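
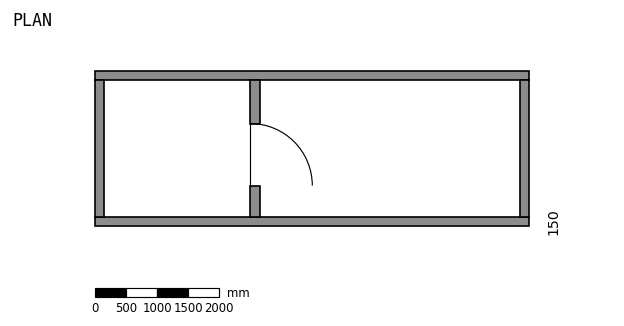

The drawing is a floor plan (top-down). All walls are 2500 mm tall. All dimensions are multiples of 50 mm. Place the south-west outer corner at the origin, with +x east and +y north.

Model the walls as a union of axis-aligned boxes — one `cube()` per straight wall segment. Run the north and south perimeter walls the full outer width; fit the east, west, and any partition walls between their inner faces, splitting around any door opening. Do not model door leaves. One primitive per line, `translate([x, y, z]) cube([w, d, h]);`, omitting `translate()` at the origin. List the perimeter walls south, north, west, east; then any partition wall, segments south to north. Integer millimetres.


cube([7000, 150, 2500]);
translate([0, 2350, 0]) cube([7000, 150, 2500]);
translate([0, 150, 0]) cube([150, 2200, 2500]);
translate([6850, 150, 0]) cube([150, 2200, 2500]);
translate([2500, 150, 0]) cube([150, 500, 2500]);
translate([2500, 1650, 0]) cube([150, 700, 2500]);


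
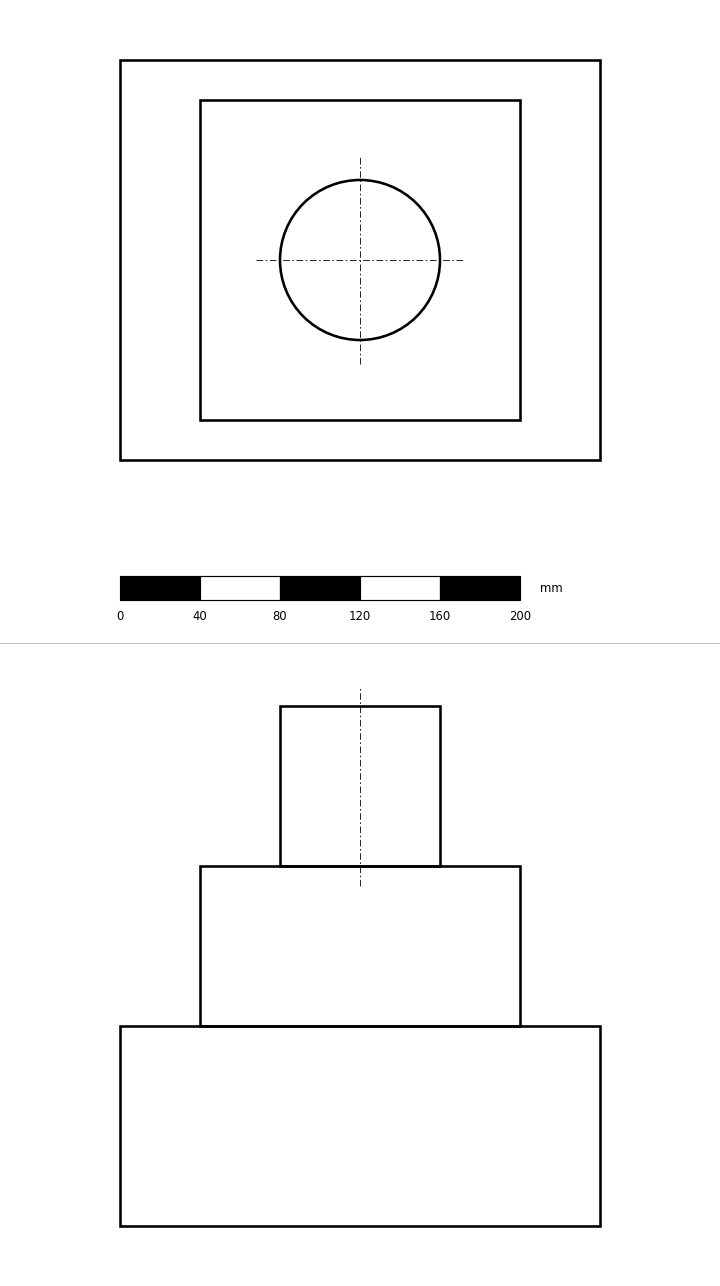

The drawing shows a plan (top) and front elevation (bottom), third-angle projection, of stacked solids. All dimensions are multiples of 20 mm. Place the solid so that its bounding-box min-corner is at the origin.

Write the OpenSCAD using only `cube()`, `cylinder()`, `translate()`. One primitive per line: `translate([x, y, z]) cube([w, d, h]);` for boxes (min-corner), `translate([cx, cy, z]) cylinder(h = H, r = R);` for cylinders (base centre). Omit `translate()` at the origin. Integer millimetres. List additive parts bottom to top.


cube([240, 200, 100]);
translate([40, 20, 100]) cube([160, 160, 80]);
translate([120, 100, 180]) cylinder(h = 80, r = 40);


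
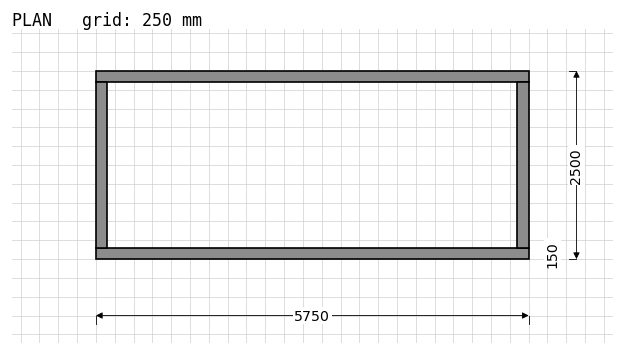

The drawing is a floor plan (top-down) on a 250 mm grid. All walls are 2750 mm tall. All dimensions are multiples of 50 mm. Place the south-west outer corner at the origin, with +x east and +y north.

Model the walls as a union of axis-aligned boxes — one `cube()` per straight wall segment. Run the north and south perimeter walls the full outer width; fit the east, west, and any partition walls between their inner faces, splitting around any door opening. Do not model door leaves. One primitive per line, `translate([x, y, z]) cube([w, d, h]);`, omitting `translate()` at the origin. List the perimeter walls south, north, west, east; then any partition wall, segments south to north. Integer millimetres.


cube([5750, 150, 2750]);
translate([0, 2350, 0]) cube([5750, 150, 2750]);
translate([0, 150, 0]) cube([150, 2200, 2750]);
translate([5600, 150, 0]) cube([150, 2200, 2750]);


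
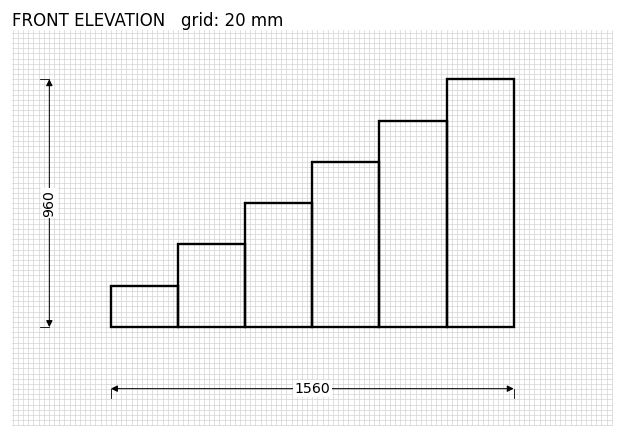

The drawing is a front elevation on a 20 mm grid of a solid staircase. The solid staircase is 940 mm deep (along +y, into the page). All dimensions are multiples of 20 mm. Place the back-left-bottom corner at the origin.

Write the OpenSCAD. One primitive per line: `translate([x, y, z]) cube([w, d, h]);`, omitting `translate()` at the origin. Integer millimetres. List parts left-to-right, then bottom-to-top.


cube([260, 940, 160]);
translate([260, 0, 0]) cube([260, 940, 320]);
translate([520, 0, 0]) cube([260, 940, 480]);
translate([780, 0, 0]) cube([260, 940, 640]);
translate([1040, 0, 0]) cube([260, 940, 800]);
translate([1300, 0, 0]) cube([260, 940, 960]);


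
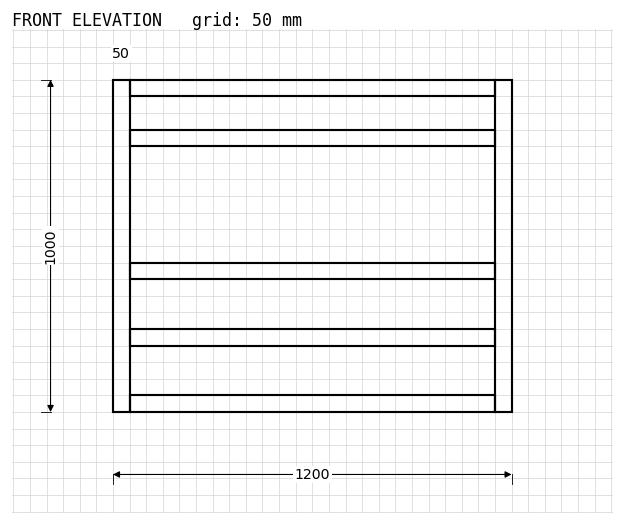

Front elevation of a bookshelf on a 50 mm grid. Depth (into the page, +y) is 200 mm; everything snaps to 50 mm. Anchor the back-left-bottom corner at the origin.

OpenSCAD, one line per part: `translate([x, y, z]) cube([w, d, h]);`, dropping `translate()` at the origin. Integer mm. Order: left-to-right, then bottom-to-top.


cube([50, 200, 1000]);
translate([50, 0, 0]) cube([1100, 200, 50]);
translate([50, 0, 200]) cube([1100, 200, 50]);
translate([50, 0, 400]) cube([1100, 200, 50]);
translate([50, 0, 800]) cube([1100, 200, 50]);
translate([50, 0, 950]) cube([1100, 200, 50]);
translate([1150, 0, 0]) cube([50, 200, 1000]);


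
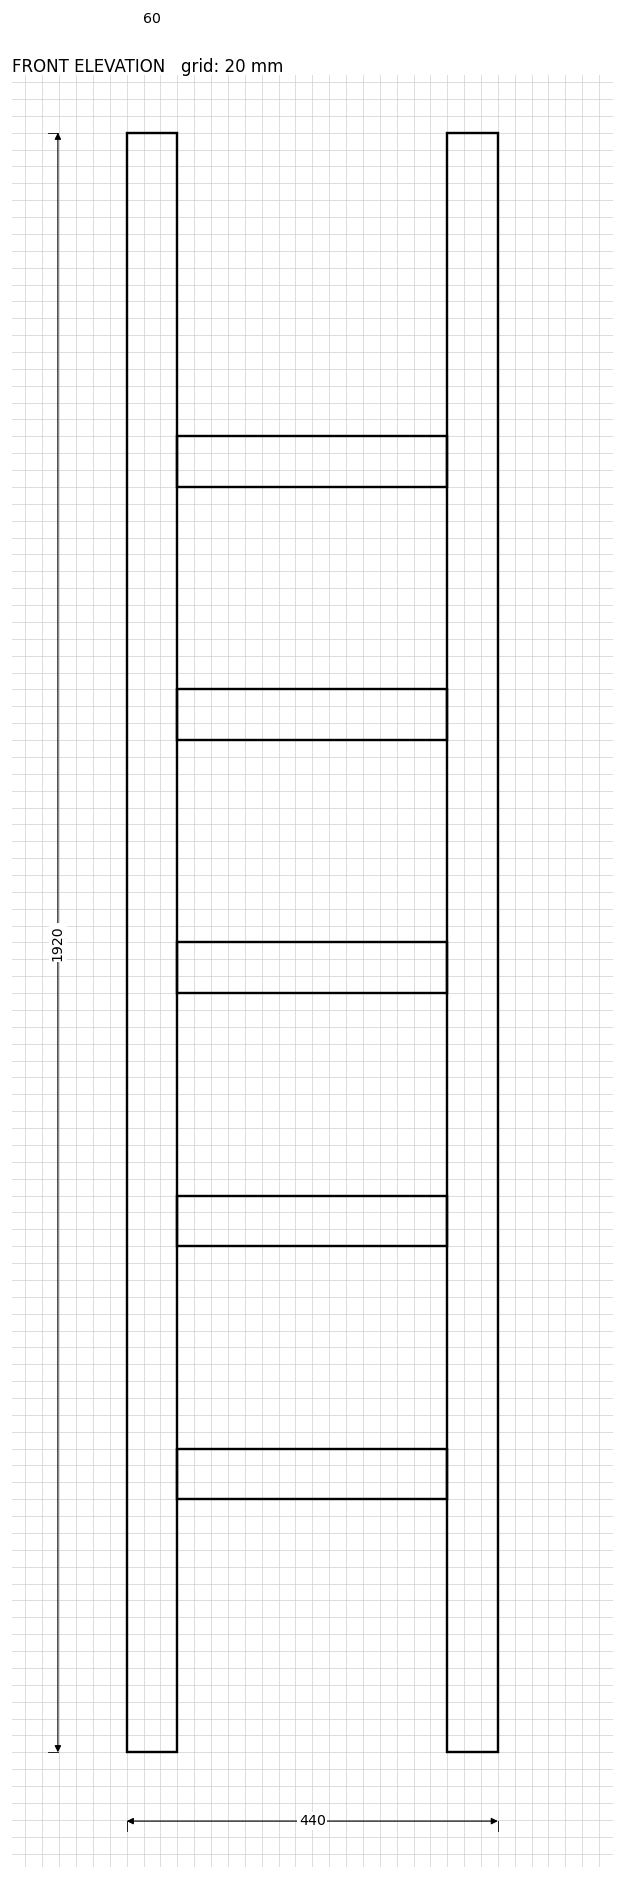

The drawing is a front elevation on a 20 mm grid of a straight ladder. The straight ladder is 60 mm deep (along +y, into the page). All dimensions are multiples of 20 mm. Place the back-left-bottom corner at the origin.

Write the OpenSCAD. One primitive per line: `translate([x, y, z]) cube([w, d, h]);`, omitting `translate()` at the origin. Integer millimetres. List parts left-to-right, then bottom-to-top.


cube([60, 60, 1920]);
translate([60, 0, 300]) cube([320, 60, 60]);
translate([60, 0, 600]) cube([320, 60, 60]);
translate([60, 0, 900]) cube([320, 60, 60]);
translate([60, 0, 1200]) cube([320, 60, 60]);
translate([60, 0, 1500]) cube([320, 60, 60]);
translate([380, 0, 0]) cube([60, 60, 1920]);


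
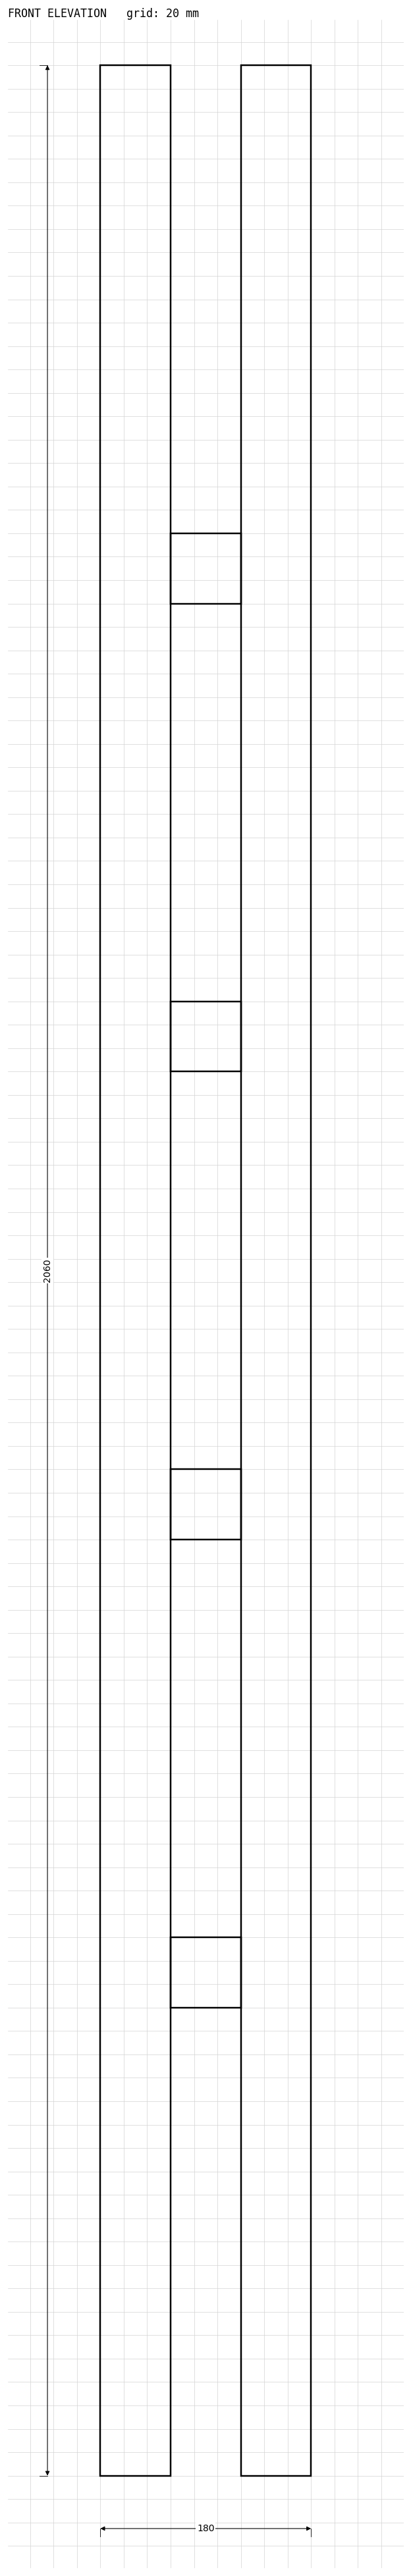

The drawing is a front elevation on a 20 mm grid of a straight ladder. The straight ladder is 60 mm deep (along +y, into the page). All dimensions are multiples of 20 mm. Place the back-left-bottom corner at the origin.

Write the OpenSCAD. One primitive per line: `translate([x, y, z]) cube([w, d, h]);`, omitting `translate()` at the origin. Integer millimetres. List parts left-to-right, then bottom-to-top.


cube([60, 60, 2060]);
translate([60, 0, 400]) cube([60, 60, 60]);
translate([60, 0, 800]) cube([60, 60, 60]);
translate([60, 0, 1200]) cube([60, 60, 60]);
translate([60, 0, 1600]) cube([60, 60, 60]);
translate([120, 0, 0]) cube([60, 60, 2060]);


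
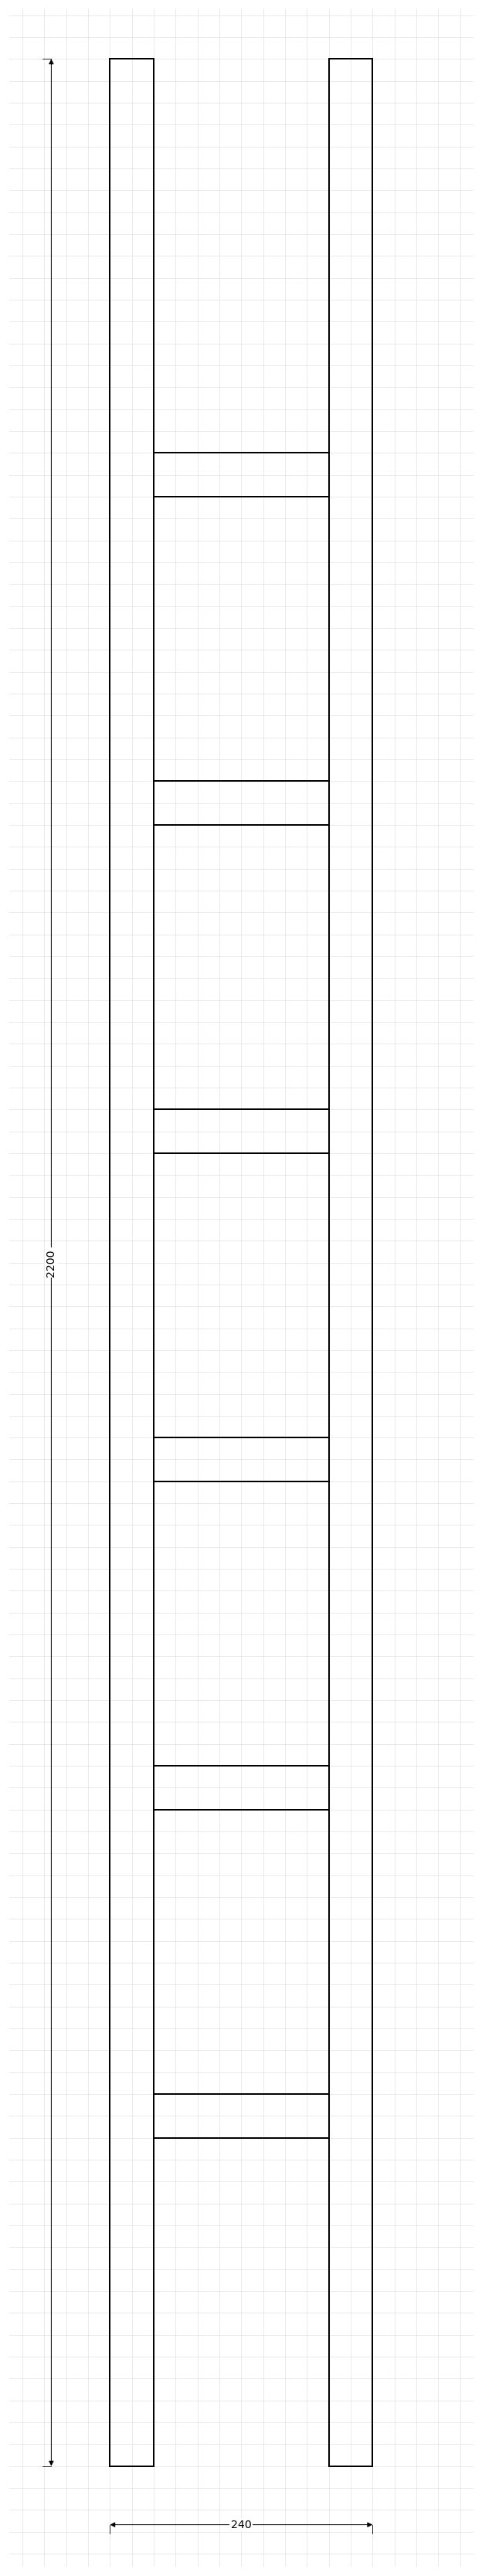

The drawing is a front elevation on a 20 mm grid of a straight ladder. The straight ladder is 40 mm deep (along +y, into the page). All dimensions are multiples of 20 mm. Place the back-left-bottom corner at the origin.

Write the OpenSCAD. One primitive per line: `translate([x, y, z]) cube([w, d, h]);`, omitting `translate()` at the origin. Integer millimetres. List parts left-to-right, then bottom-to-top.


cube([40, 40, 2200]);
translate([40, 0, 300]) cube([160, 40, 40]);
translate([40, 0, 600]) cube([160, 40, 40]);
translate([40, 0, 900]) cube([160, 40, 40]);
translate([40, 0, 1200]) cube([160, 40, 40]);
translate([40, 0, 1500]) cube([160, 40, 40]);
translate([40, 0, 1800]) cube([160, 40, 40]);
translate([200, 0, 0]) cube([40, 40, 2200]);


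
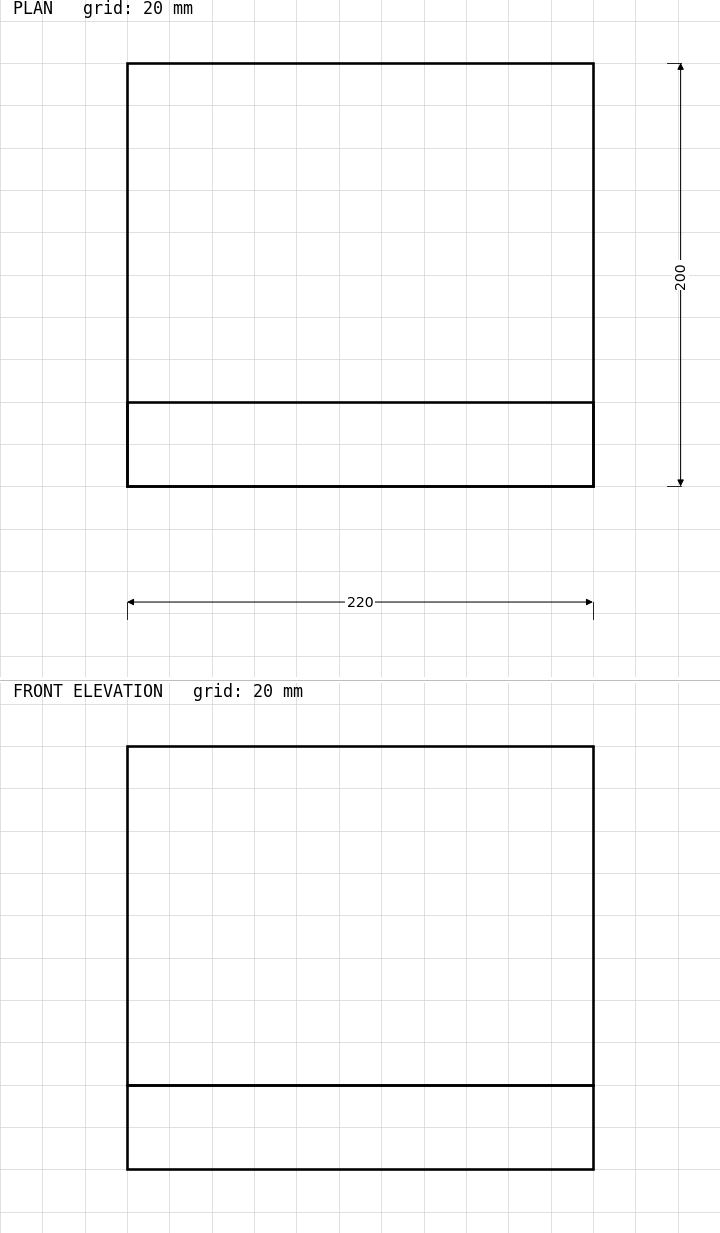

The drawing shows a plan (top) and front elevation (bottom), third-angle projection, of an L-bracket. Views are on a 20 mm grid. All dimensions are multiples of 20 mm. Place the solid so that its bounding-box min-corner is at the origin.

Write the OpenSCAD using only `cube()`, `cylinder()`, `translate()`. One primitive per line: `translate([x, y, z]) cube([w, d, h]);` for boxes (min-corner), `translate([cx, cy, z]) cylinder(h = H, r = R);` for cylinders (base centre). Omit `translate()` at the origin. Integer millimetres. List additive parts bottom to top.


cube([220, 200, 40]);
translate([0, 0, 40]) cube([220, 40, 160]);


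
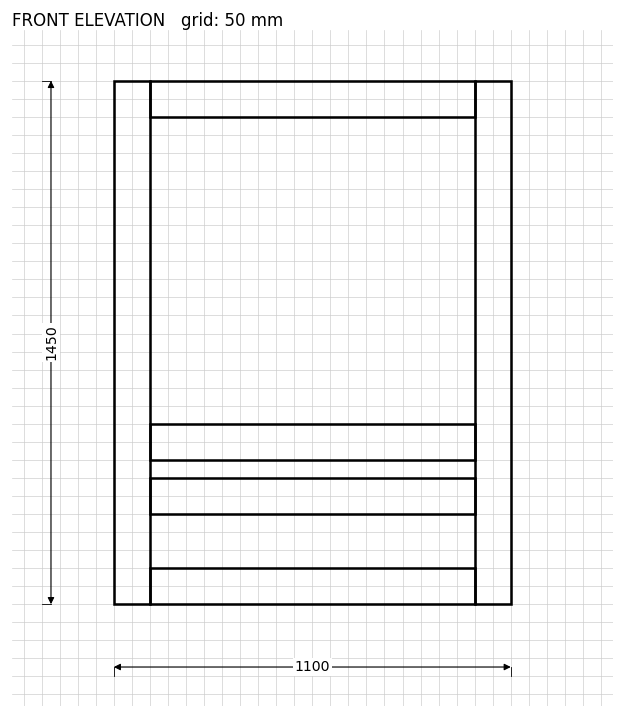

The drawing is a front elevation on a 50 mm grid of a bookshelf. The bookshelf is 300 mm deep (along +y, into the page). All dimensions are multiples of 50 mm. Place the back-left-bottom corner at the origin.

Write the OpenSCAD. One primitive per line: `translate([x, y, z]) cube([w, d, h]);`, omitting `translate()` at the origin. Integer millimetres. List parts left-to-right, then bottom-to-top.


cube([100, 300, 1450]);
translate([100, 0, 0]) cube([900, 300, 100]);
translate([100, 0, 250]) cube([900, 300, 100]);
translate([100, 0, 400]) cube([900, 300, 100]);
translate([100, 0, 1350]) cube([900, 300, 100]);
translate([1000, 0, 0]) cube([100, 300, 1450]);


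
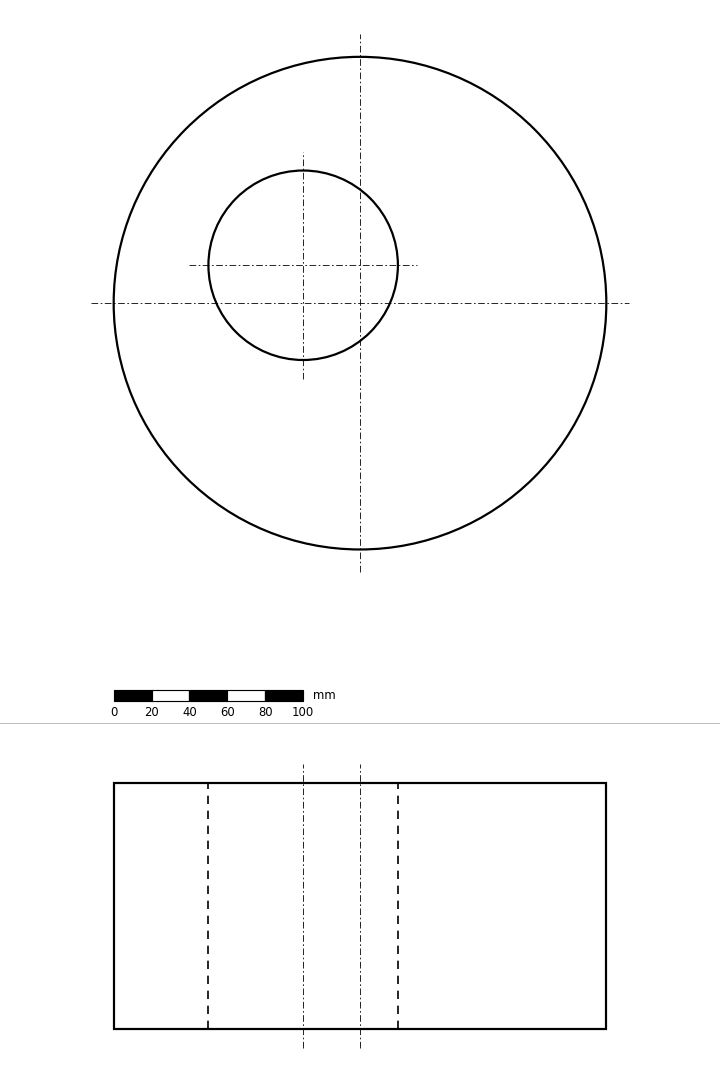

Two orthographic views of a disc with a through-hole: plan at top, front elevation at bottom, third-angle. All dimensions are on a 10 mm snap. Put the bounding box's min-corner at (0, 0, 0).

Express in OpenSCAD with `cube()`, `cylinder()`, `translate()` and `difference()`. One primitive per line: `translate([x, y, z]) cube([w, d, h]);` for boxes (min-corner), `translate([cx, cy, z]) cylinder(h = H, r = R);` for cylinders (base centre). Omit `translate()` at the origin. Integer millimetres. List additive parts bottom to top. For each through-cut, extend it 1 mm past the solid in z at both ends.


difference() {
  translate([130, 130, 0]) cylinder(h = 130, r = 130);
  translate([100, 150, -1]) cylinder(h = 132, r = 50);
}


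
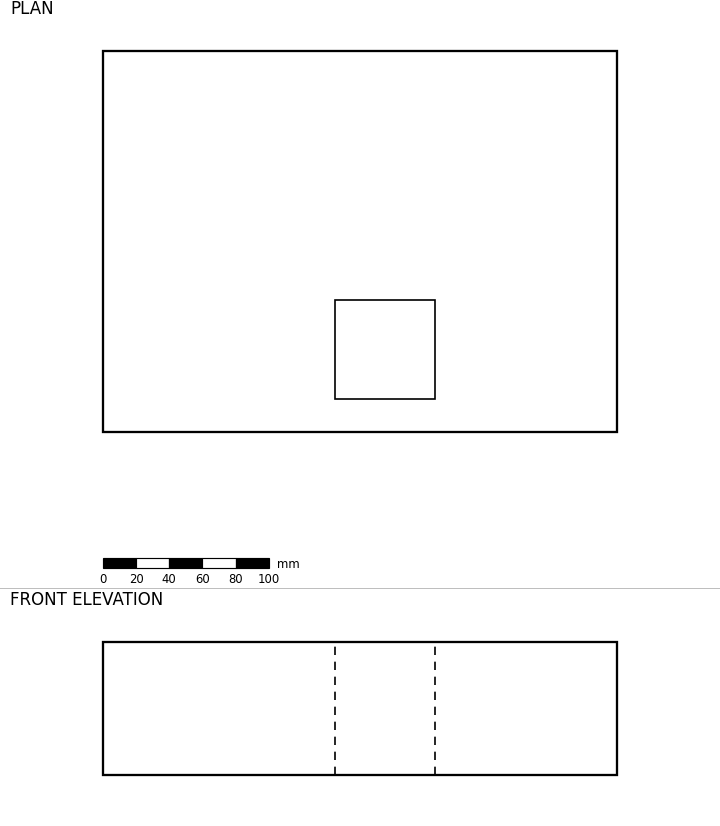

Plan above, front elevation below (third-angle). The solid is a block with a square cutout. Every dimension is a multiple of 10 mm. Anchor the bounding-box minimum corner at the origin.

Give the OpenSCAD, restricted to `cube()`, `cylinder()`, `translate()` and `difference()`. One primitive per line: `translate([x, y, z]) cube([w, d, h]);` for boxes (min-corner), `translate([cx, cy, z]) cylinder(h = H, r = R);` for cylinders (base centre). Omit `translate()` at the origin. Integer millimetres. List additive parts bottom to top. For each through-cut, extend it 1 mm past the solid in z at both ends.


difference() {
  cube([310, 230, 80]);
  translate([140, 20, -1]) cube([60, 60, 82]);
}


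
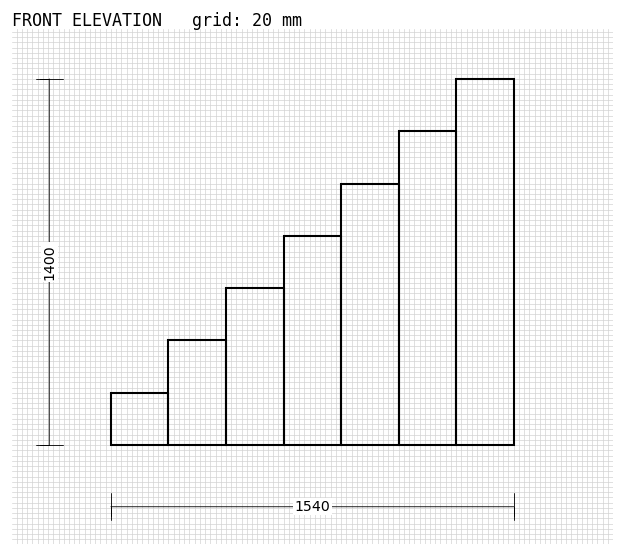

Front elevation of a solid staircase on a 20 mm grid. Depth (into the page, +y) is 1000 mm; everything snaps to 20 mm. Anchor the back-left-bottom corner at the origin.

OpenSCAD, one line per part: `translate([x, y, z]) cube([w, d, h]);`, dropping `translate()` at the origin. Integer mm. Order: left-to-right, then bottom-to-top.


cube([220, 1000, 200]);
translate([220, 0, 0]) cube([220, 1000, 400]);
translate([440, 0, 0]) cube([220, 1000, 600]);
translate([660, 0, 0]) cube([220, 1000, 800]);
translate([880, 0, 0]) cube([220, 1000, 1000]);
translate([1100, 0, 0]) cube([220, 1000, 1200]);
translate([1320, 0, 0]) cube([220, 1000, 1400]);


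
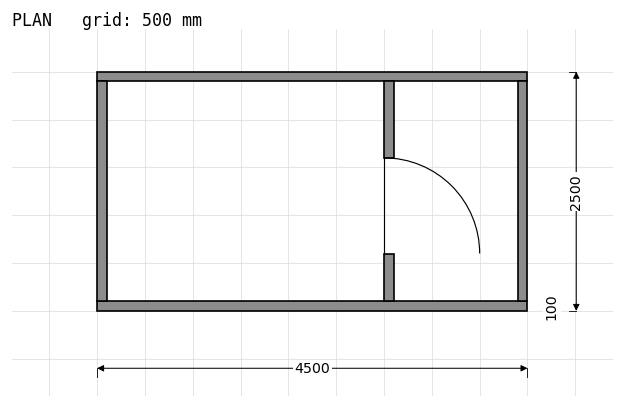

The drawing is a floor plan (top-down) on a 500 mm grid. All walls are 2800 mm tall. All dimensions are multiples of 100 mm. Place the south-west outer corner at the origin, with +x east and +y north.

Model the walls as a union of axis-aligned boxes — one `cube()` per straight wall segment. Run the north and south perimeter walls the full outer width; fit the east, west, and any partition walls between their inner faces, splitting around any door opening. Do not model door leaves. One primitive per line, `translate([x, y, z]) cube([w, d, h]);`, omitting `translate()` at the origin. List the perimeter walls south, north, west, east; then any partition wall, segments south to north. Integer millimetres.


cube([4500, 100, 2800]);
translate([0, 2400, 0]) cube([4500, 100, 2800]);
translate([0, 100, 0]) cube([100, 2300, 2800]);
translate([4400, 100, 0]) cube([100, 2300, 2800]);
translate([3000, 100, 0]) cube([100, 500, 2800]);
translate([3000, 1600, 0]) cube([100, 800, 2800]);


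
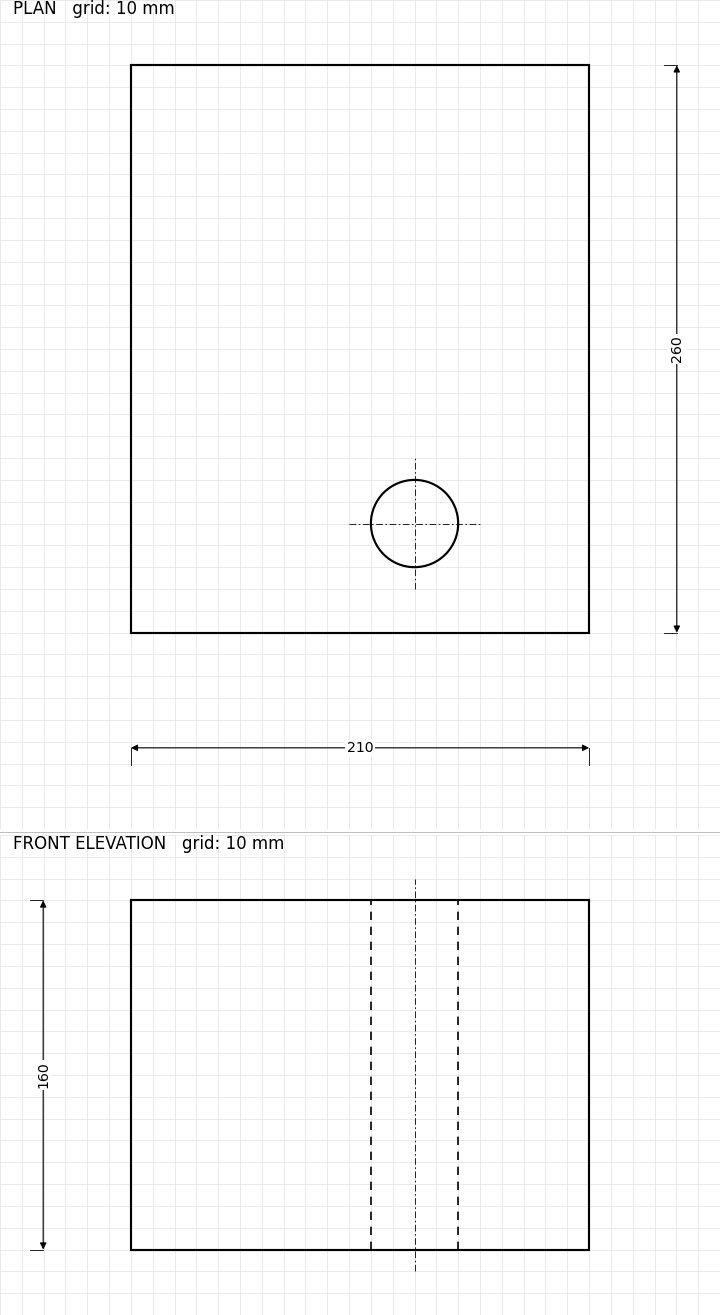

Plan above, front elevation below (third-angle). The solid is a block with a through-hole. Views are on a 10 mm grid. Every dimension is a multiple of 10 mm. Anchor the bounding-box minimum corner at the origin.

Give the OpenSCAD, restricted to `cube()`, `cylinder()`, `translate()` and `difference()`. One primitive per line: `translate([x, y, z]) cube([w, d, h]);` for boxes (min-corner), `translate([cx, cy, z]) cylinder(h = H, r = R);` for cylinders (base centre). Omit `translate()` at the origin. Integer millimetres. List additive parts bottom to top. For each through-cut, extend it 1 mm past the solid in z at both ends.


difference() {
  cube([210, 260, 160]);
  translate([130, 50, -1]) cylinder(h = 162, r = 20);
}


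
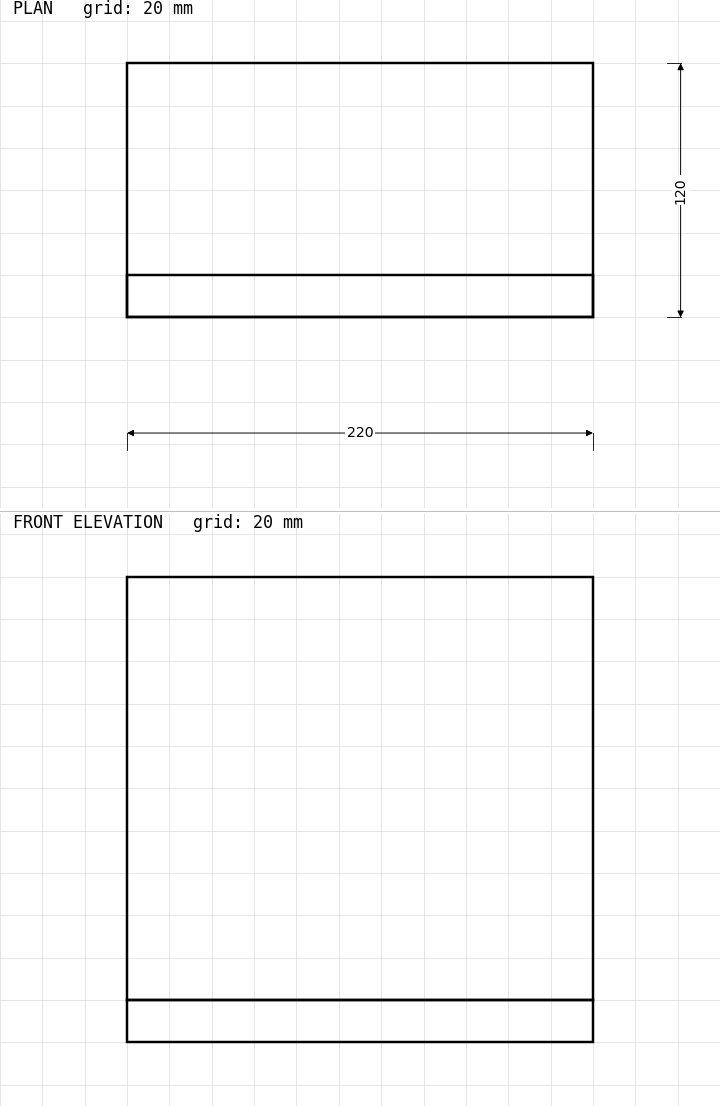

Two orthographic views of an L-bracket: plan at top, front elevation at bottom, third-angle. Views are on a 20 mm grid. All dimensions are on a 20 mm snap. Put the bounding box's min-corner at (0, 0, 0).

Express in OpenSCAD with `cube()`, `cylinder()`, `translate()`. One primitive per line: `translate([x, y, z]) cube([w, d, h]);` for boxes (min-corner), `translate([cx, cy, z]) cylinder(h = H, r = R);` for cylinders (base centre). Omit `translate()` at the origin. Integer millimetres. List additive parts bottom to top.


cube([220, 120, 20]);
translate([0, 0, 20]) cube([220, 20, 200]);


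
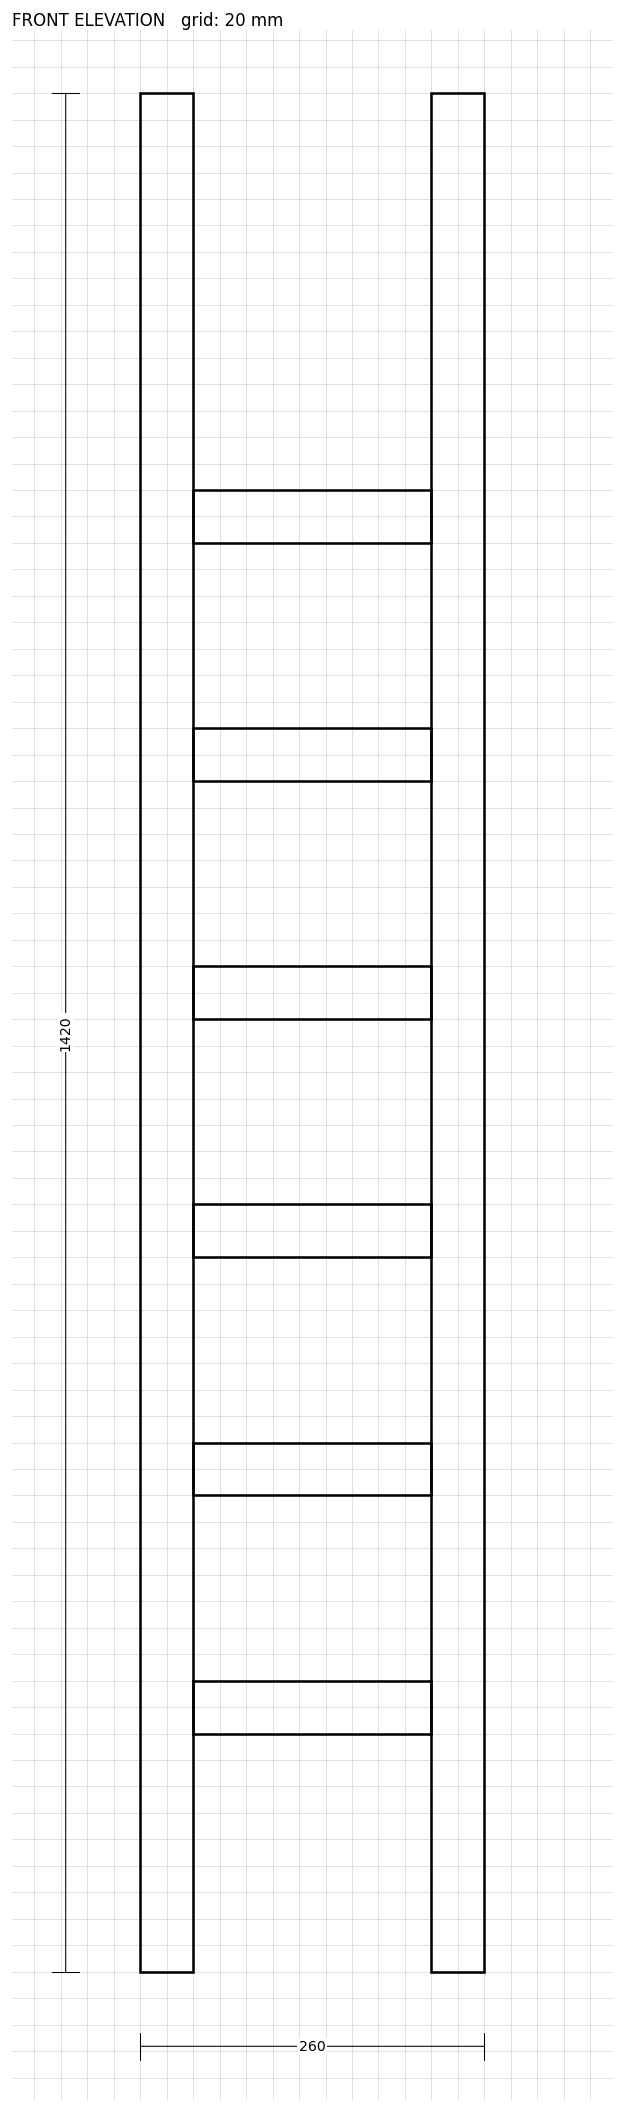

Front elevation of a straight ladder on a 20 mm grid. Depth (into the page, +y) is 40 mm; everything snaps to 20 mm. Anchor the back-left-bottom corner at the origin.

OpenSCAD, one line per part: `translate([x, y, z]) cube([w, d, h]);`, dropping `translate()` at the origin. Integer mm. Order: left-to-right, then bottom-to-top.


cube([40, 40, 1420]);
translate([40, 0, 180]) cube([180, 40, 40]);
translate([40, 0, 360]) cube([180, 40, 40]);
translate([40, 0, 540]) cube([180, 40, 40]);
translate([40, 0, 720]) cube([180, 40, 40]);
translate([40, 0, 900]) cube([180, 40, 40]);
translate([40, 0, 1080]) cube([180, 40, 40]);
translate([220, 0, 0]) cube([40, 40, 1420]);


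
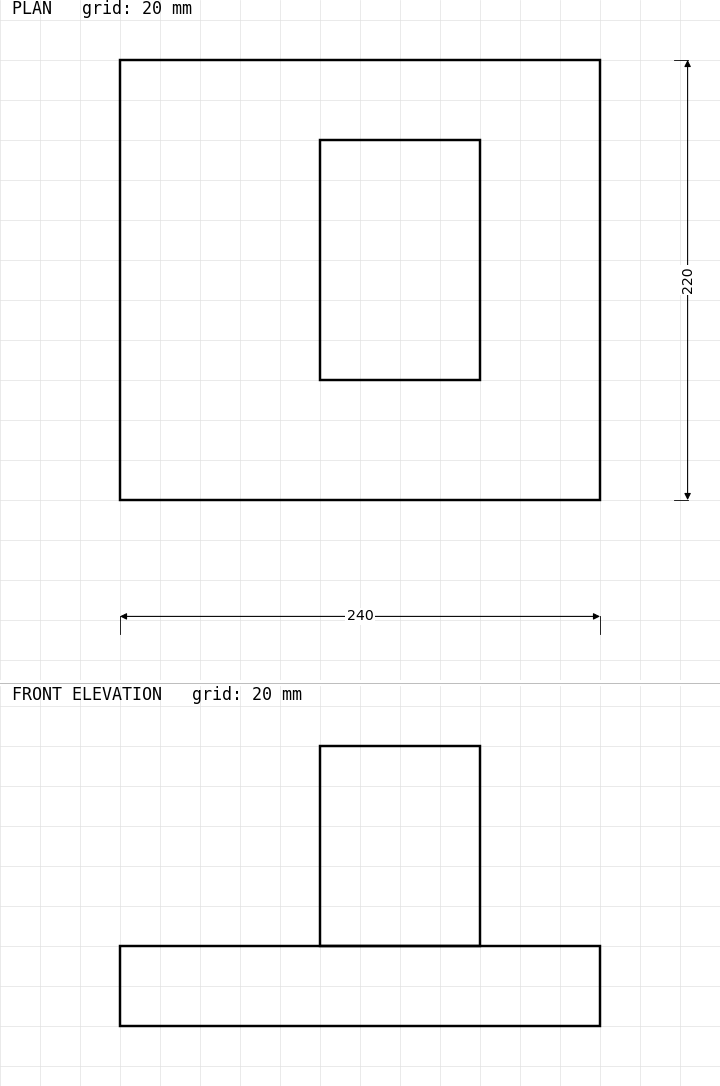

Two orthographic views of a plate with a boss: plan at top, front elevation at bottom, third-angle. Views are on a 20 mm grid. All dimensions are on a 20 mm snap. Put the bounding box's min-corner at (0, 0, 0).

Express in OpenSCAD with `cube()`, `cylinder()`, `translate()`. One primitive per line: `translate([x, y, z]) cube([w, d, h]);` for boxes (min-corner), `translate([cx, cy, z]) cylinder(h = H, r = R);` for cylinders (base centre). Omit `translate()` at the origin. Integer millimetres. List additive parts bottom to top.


cube([240, 220, 40]);
translate([100, 60, 40]) cube([80, 120, 100]);


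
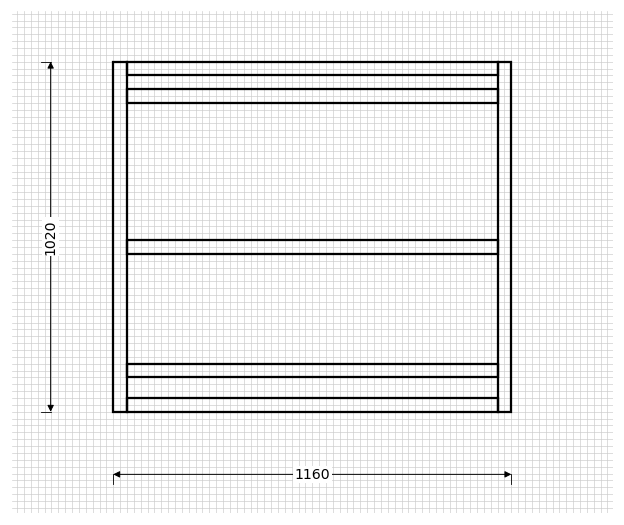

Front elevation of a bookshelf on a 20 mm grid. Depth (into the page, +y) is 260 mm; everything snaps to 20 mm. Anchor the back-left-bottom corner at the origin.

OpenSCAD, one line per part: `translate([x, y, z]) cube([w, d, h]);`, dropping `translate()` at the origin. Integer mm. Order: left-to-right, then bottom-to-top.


cube([40, 260, 1020]);
translate([40, 0, 0]) cube([1080, 260, 40]);
translate([40, 0, 100]) cube([1080, 260, 40]);
translate([40, 0, 460]) cube([1080, 260, 40]);
translate([40, 0, 900]) cube([1080, 260, 40]);
translate([40, 0, 980]) cube([1080, 260, 40]);
translate([1120, 0, 0]) cube([40, 260, 1020]);


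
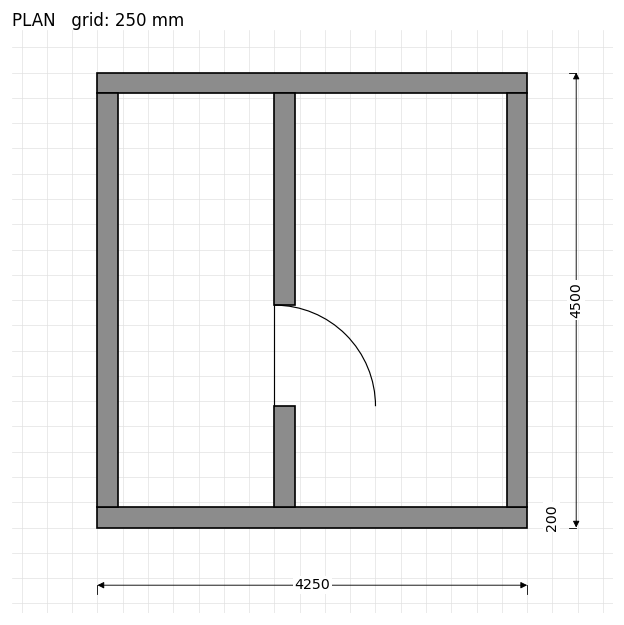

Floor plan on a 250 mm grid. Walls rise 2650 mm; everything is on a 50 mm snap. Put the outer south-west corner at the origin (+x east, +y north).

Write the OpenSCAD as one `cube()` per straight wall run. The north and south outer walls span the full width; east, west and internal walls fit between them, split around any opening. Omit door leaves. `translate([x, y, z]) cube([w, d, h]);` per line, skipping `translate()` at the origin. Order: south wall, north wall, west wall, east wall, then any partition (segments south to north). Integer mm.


cube([4250, 200, 2650]);
translate([0, 4300, 0]) cube([4250, 200, 2650]);
translate([0, 200, 0]) cube([200, 4100, 2650]);
translate([4050, 200, 0]) cube([200, 4100, 2650]);
translate([1750, 200, 0]) cube([200, 1000, 2650]);
translate([1750, 2200, 0]) cube([200, 2100, 2650]);


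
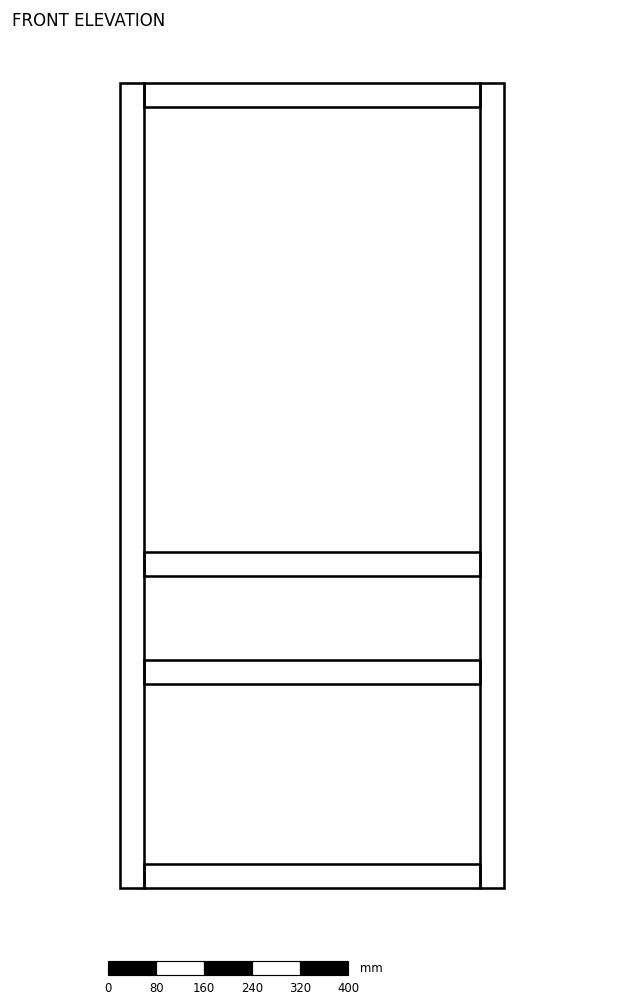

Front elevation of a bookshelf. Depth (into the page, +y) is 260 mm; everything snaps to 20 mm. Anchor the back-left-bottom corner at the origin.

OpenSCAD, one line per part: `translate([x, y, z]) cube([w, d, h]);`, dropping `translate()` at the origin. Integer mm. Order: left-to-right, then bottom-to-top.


cube([40, 260, 1340]);
translate([40, 0, 0]) cube([560, 260, 40]);
translate([40, 0, 340]) cube([560, 260, 40]);
translate([40, 0, 520]) cube([560, 260, 40]);
translate([40, 0, 1300]) cube([560, 260, 40]);
translate([600, 0, 0]) cube([40, 260, 1340]);


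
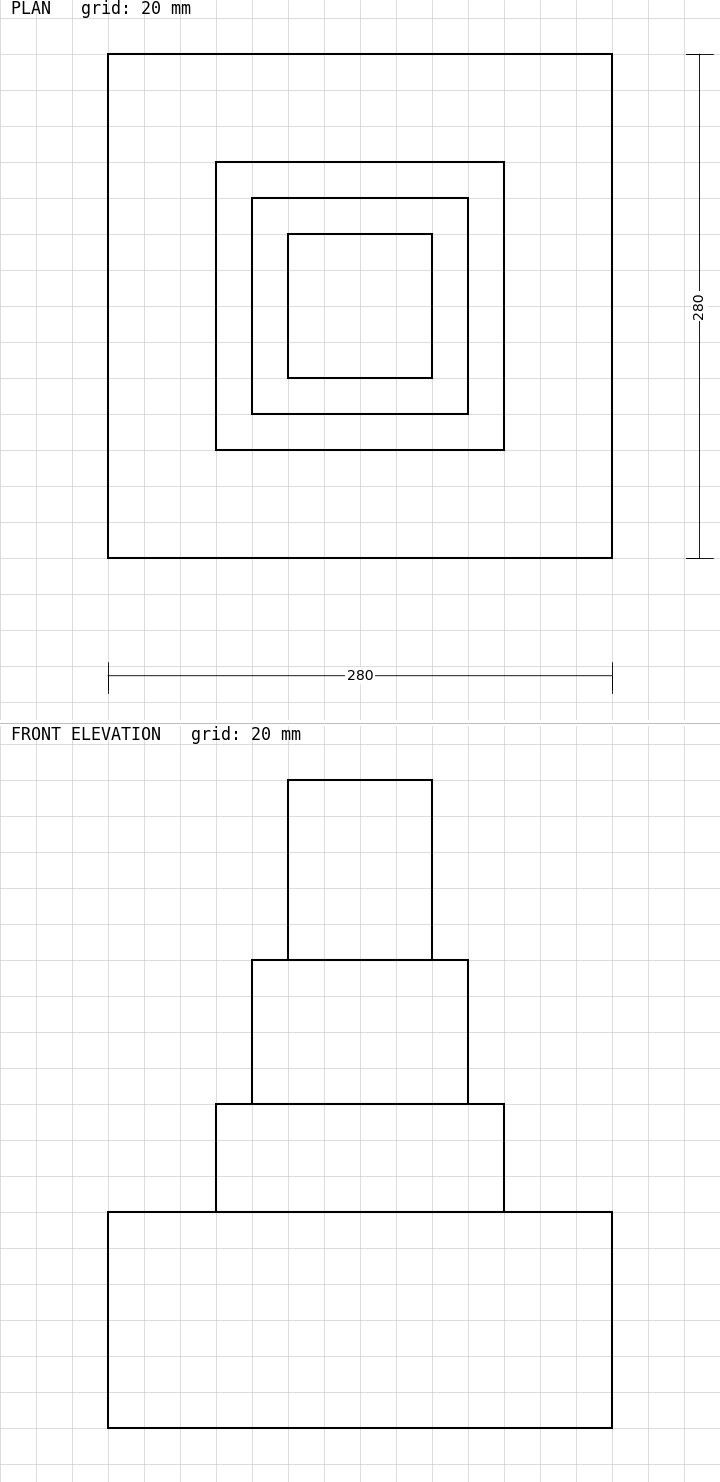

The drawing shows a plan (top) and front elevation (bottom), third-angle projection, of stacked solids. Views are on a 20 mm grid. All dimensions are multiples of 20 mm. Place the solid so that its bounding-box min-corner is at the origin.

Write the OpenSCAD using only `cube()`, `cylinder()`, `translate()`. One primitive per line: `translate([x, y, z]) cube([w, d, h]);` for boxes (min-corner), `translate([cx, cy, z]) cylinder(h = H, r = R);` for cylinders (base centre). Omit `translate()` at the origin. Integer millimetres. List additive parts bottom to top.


cube([280, 280, 120]);
translate([60, 60, 120]) cube([160, 160, 60]);
translate([80, 80, 180]) cube([120, 120, 80]);
translate([100, 100, 260]) cube([80, 80, 100]);


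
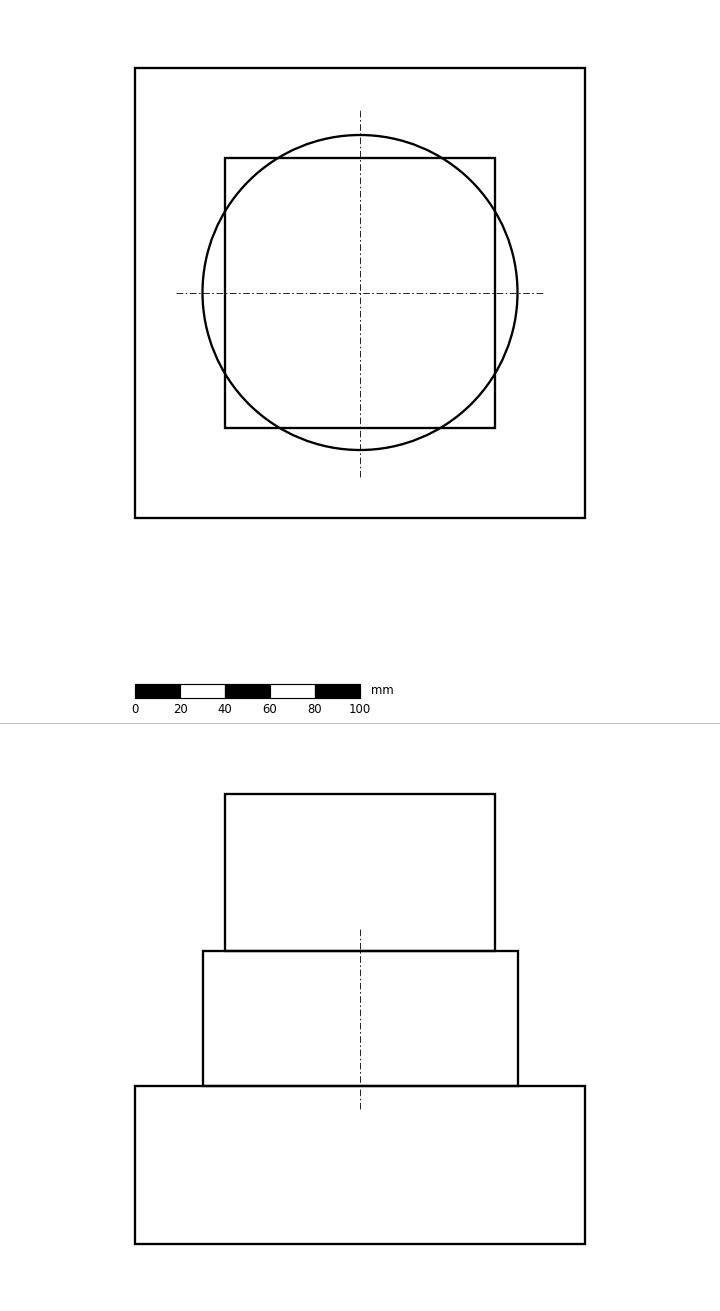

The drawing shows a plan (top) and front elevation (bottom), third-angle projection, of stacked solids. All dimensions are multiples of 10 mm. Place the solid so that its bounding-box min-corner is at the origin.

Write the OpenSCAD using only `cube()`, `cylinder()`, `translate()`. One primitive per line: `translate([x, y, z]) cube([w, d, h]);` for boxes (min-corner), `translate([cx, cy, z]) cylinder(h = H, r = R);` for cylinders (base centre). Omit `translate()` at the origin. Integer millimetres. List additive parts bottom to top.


cube([200, 200, 70]);
translate([100, 100, 70]) cylinder(h = 60, r = 70);
translate([40, 40, 130]) cube([120, 120, 70]);


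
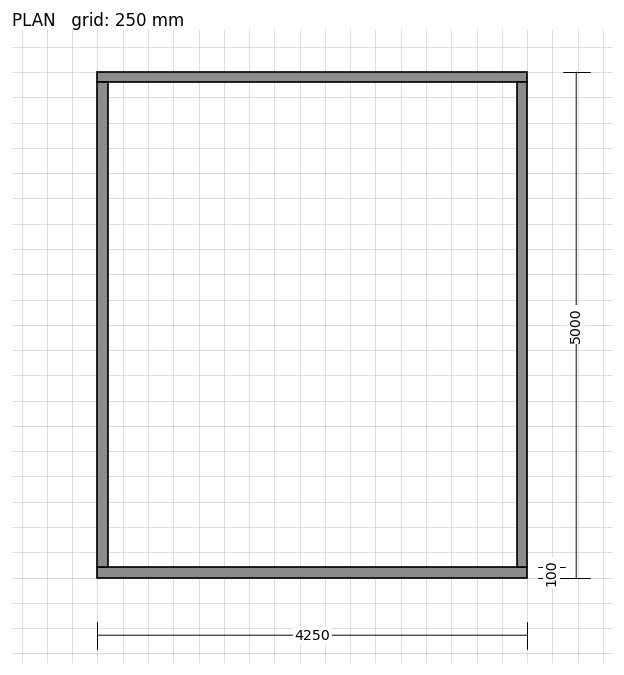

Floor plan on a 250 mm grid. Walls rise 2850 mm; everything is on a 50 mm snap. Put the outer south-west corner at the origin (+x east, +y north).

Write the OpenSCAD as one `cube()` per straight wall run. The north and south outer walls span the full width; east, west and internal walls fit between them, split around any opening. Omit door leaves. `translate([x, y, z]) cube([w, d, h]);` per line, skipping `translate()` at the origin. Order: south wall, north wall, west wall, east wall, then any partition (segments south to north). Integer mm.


cube([4250, 100, 2850]);
translate([0, 4900, 0]) cube([4250, 100, 2850]);
translate([0, 100, 0]) cube([100, 4800, 2850]);
translate([4150, 100, 0]) cube([100, 4800, 2850]);


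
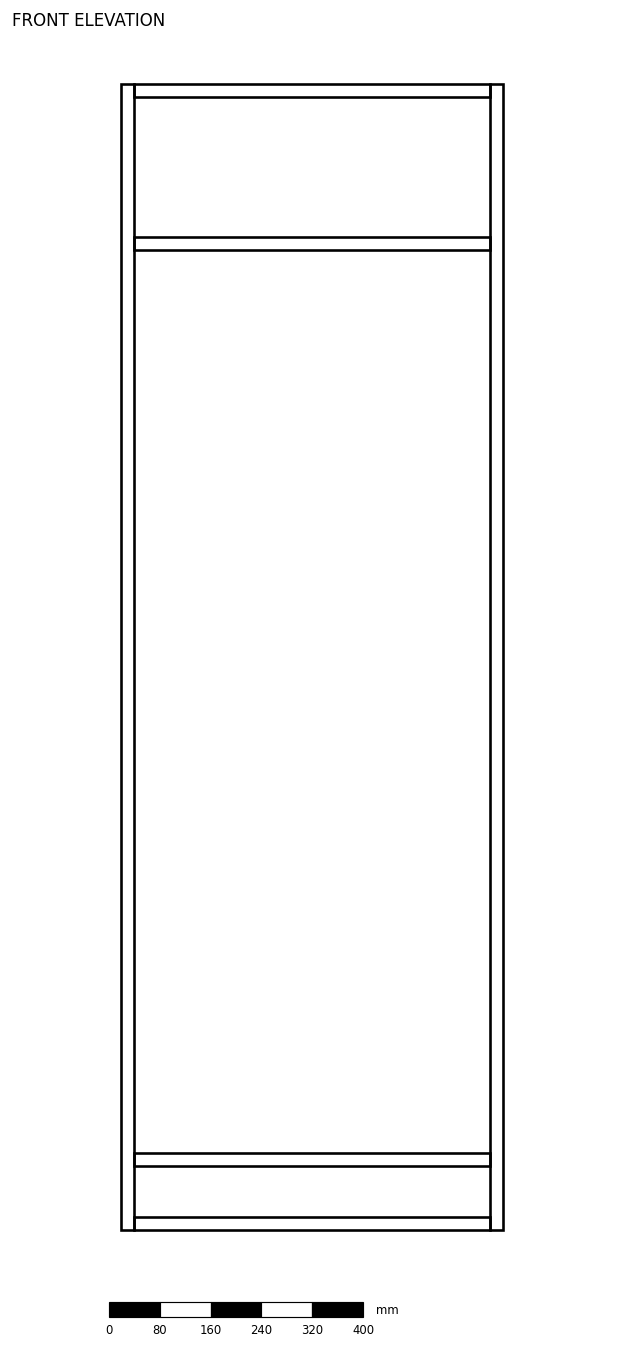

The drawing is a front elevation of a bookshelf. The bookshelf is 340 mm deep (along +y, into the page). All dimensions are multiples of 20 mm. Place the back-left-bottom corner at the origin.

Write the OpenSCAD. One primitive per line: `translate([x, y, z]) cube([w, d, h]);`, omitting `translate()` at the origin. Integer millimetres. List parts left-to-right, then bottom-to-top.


cube([20, 340, 1800]);
translate([20, 0, 0]) cube([560, 340, 20]);
translate([20, 0, 100]) cube([560, 340, 20]);
translate([20, 0, 1540]) cube([560, 340, 20]);
translate([20, 0, 1780]) cube([560, 340, 20]);
translate([580, 0, 0]) cube([20, 340, 1800]);


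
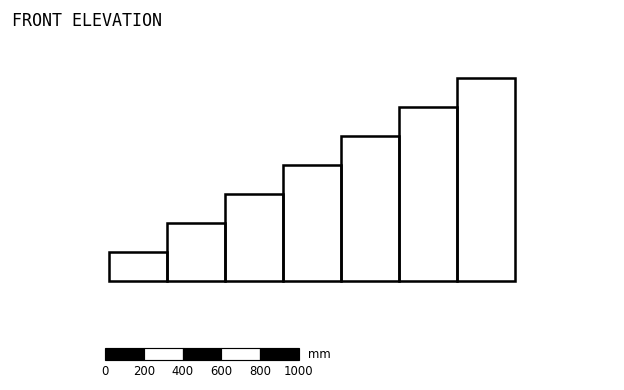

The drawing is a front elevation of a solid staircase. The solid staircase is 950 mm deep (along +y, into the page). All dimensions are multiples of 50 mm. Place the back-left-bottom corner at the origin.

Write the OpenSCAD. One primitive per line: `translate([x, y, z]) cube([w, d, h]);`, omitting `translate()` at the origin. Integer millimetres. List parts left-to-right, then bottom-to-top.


cube([300, 950, 150]);
translate([300, 0, 0]) cube([300, 950, 300]);
translate([600, 0, 0]) cube([300, 950, 450]);
translate([900, 0, 0]) cube([300, 950, 600]);
translate([1200, 0, 0]) cube([300, 950, 750]);
translate([1500, 0, 0]) cube([300, 950, 900]);
translate([1800, 0, 0]) cube([300, 950, 1050]);


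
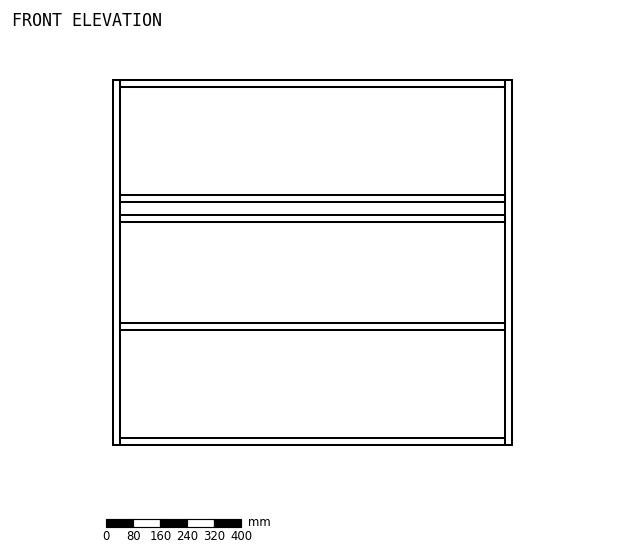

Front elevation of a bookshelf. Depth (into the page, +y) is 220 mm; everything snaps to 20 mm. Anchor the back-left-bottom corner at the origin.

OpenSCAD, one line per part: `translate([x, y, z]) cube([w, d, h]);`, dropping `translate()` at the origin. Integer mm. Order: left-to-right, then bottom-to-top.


cube([20, 220, 1080]);
translate([20, 0, 0]) cube([1140, 220, 20]);
translate([20, 0, 340]) cube([1140, 220, 20]);
translate([20, 0, 660]) cube([1140, 220, 20]);
translate([20, 0, 720]) cube([1140, 220, 20]);
translate([20, 0, 1060]) cube([1140, 220, 20]);
translate([1160, 0, 0]) cube([20, 220, 1080]);


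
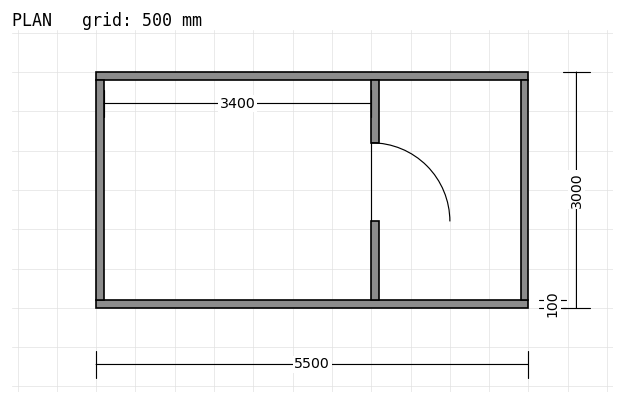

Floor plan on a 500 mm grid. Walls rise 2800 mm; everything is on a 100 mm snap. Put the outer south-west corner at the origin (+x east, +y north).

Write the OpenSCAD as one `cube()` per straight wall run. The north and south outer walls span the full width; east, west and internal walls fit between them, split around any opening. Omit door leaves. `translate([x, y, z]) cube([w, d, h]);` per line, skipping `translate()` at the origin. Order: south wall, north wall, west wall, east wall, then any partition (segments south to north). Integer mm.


cube([5500, 100, 2800]);
translate([0, 2900, 0]) cube([5500, 100, 2800]);
translate([0, 100, 0]) cube([100, 2800, 2800]);
translate([5400, 100, 0]) cube([100, 2800, 2800]);
translate([3500, 100, 0]) cube([100, 1000, 2800]);
translate([3500, 2100, 0]) cube([100, 800, 2800]);


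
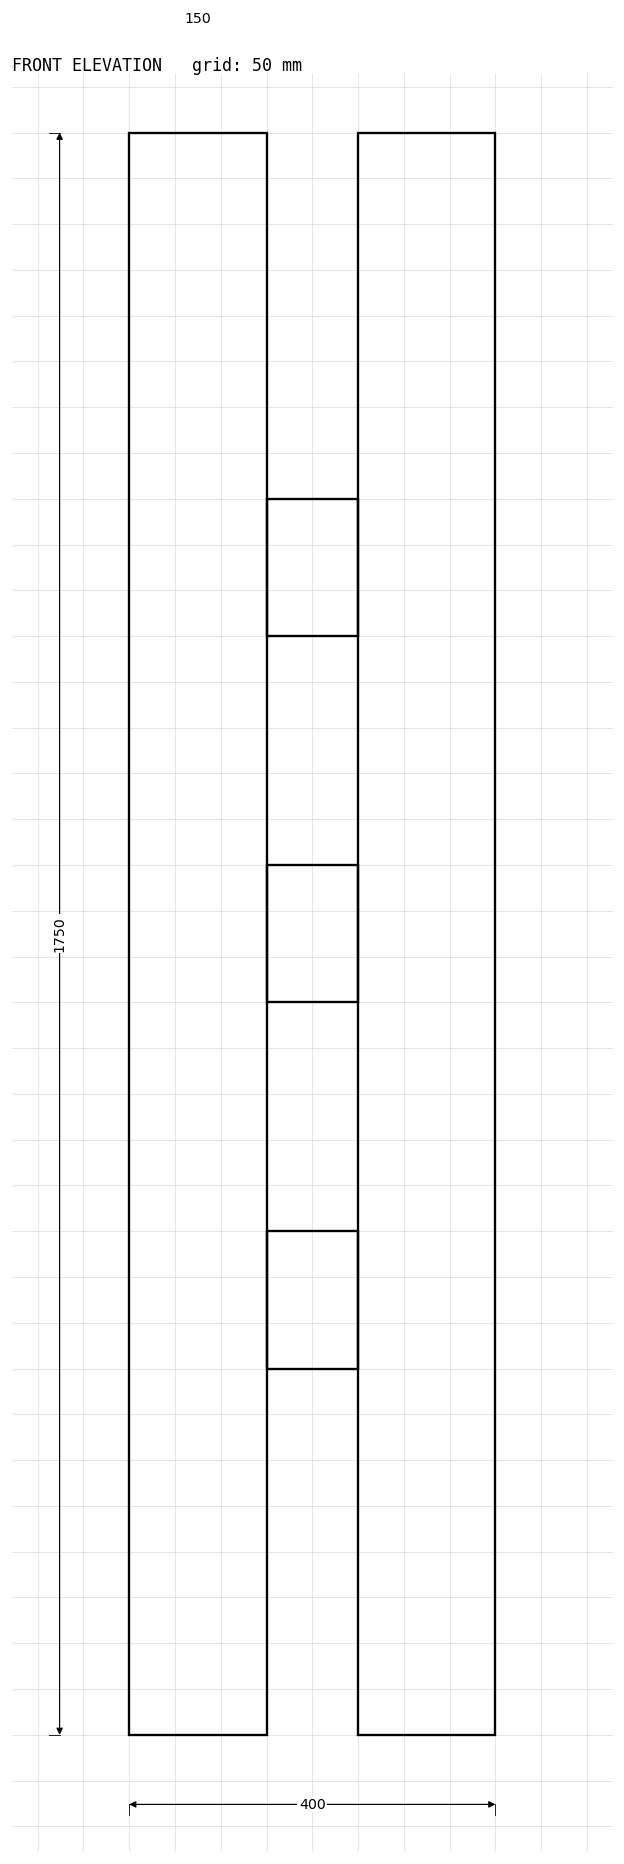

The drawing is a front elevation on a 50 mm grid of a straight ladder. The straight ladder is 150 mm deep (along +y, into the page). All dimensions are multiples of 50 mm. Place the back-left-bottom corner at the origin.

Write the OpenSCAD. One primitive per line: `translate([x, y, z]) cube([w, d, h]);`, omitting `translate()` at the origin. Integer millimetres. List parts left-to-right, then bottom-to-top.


cube([150, 150, 1750]);
translate([150, 0, 400]) cube([100, 150, 150]);
translate([150, 0, 800]) cube([100, 150, 150]);
translate([150, 0, 1200]) cube([100, 150, 150]);
translate([250, 0, 0]) cube([150, 150, 1750]);


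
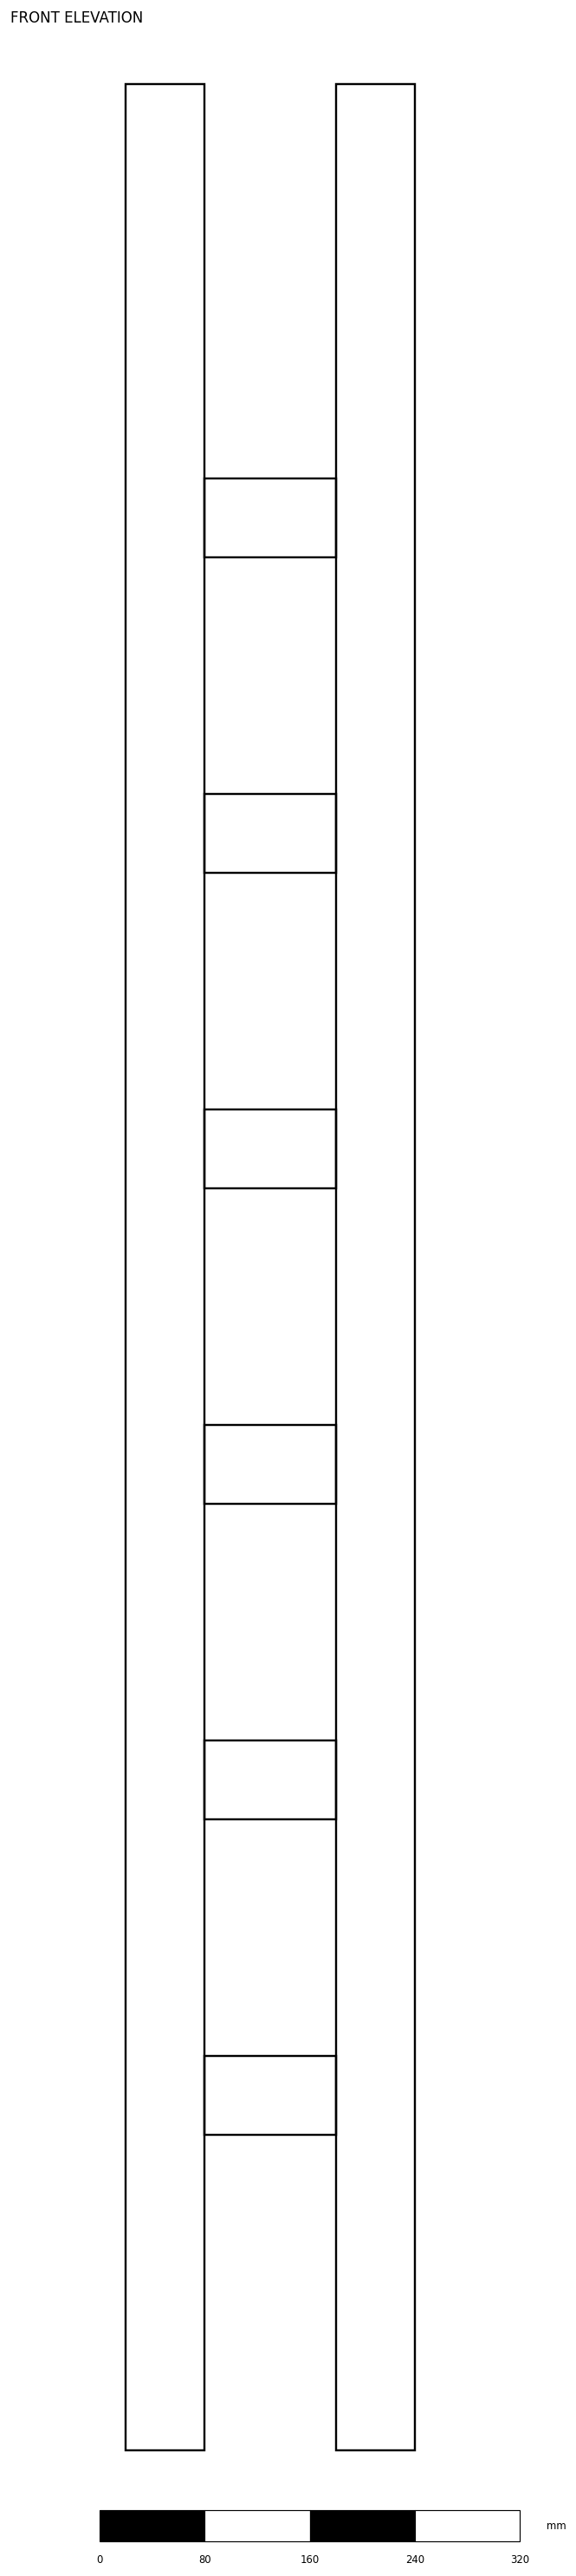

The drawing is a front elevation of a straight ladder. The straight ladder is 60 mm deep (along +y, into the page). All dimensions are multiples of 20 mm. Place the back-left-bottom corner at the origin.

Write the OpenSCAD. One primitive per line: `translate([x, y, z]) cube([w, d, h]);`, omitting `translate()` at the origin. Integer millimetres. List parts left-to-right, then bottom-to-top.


cube([60, 60, 1800]);
translate([60, 0, 240]) cube([100, 60, 60]);
translate([60, 0, 480]) cube([100, 60, 60]);
translate([60, 0, 720]) cube([100, 60, 60]);
translate([60, 0, 960]) cube([100, 60, 60]);
translate([60, 0, 1200]) cube([100, 60, 60]);
translate([60, 0, 1440]) cube([100, 60, 60]);
translate([160, 0, 0]) cube([60, 60, 1800]);


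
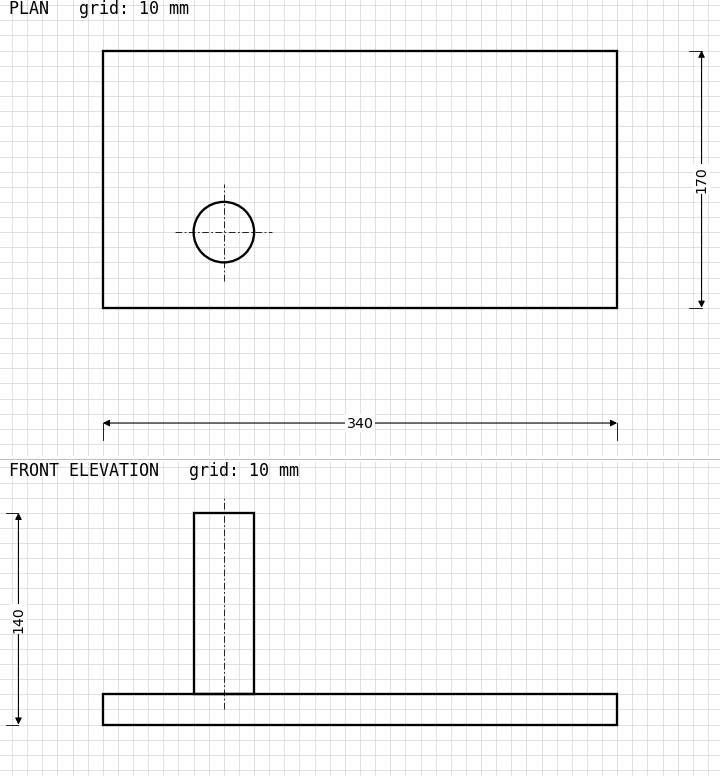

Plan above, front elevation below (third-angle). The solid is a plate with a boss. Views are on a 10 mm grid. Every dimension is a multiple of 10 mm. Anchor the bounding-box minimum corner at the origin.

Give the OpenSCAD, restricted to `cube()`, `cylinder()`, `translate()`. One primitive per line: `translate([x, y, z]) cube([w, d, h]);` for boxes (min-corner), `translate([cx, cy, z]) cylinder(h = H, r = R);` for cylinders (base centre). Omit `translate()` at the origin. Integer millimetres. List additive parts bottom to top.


cube([340, 170, 20]);
translate([80, 50, 20]) cylinder(h = 120, r = 20);


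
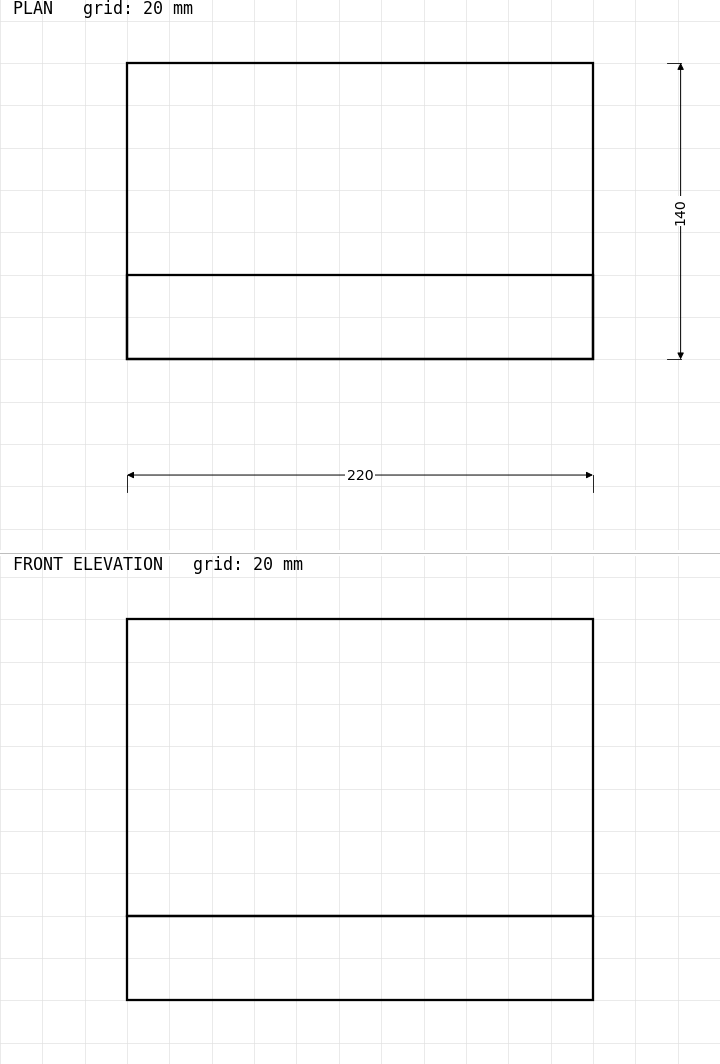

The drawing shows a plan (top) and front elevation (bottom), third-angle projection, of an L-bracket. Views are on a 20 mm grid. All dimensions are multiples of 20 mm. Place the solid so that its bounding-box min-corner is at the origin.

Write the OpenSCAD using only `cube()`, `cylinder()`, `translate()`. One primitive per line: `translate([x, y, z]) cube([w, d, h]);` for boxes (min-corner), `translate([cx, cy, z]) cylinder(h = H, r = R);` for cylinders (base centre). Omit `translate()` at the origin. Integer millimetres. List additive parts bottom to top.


cube([220, 140, 40]);
translate([0, 0, 40]) cube([220, 40, 140]);


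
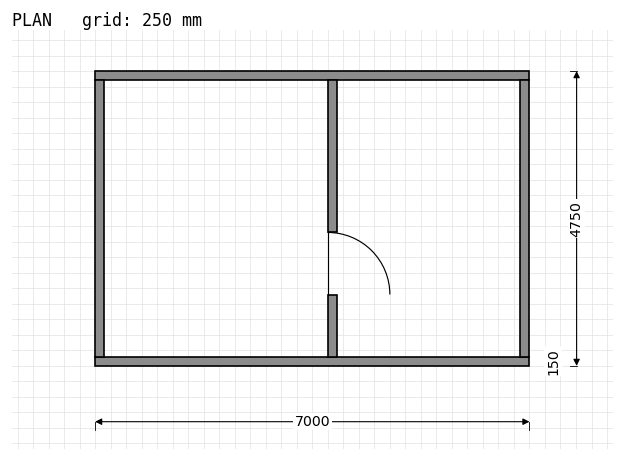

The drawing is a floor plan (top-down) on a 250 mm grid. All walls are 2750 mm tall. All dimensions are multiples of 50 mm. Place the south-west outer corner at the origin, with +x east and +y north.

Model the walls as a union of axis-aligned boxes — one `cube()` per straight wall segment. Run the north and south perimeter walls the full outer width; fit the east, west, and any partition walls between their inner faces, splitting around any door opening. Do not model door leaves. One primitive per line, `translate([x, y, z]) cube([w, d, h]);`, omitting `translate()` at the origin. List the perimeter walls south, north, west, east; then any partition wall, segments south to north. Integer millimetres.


cube([7000, 150, 2750]);
translate([0, 4600, 0]) cube([7000, 150, 2750]);
translate([0, 150, 0]) cube([150, 4450, 2750]);
translate([6850, 150, 0]) cube([150, 4450, 2750]);
translate([3750, 150, 0]) cube([150, 1000, 2750]);
translate([3750, 2150, 0]) cube([150, 2450, 2750]);
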